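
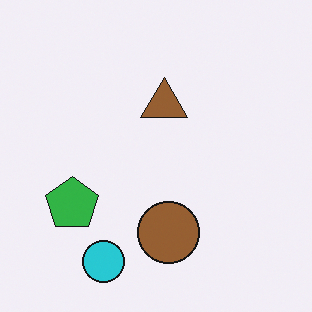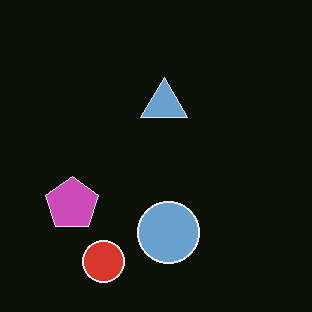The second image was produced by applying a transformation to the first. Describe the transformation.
The transformation is: color-inverted (negative).

The light background has become dark and every shape's color is its complement — a photographic negative.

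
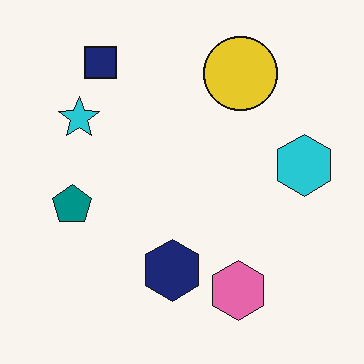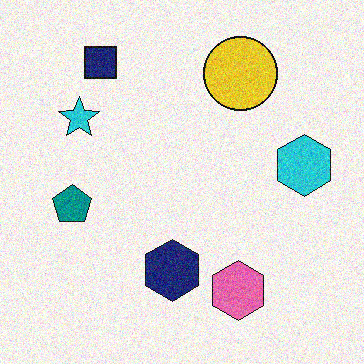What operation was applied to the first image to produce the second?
The transformation is: degraded with moderate additive noise.

Random speckle covers the whole image, including the flat background.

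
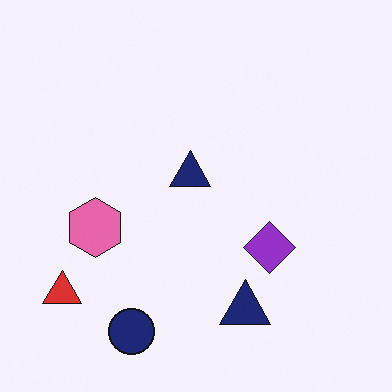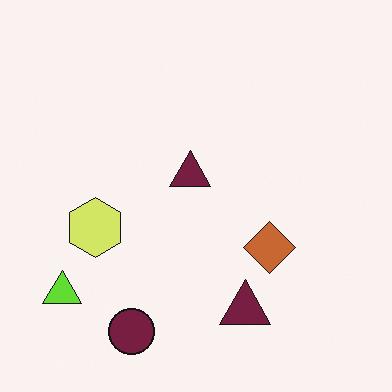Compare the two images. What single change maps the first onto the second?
The transformation is: hue-shifted by a moderate amount.

Every shape's color has rotated by the same amount around the hue wheel — a uniform hue shift.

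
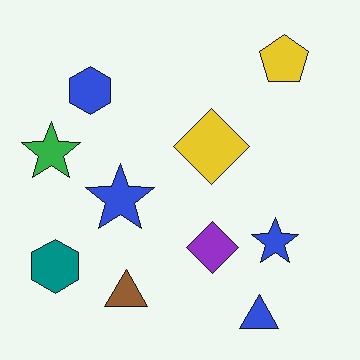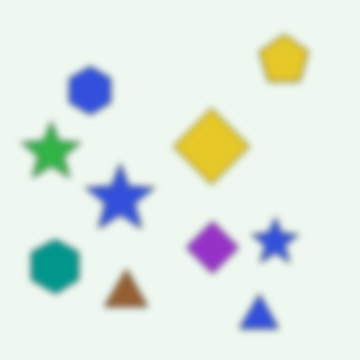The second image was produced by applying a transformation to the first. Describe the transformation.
It was moderately blurred.

Shape edges and outlines are uniformly softened across the whole image.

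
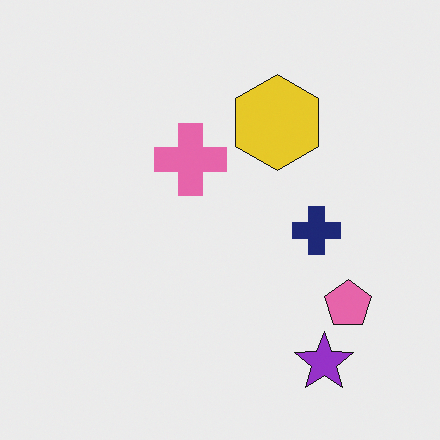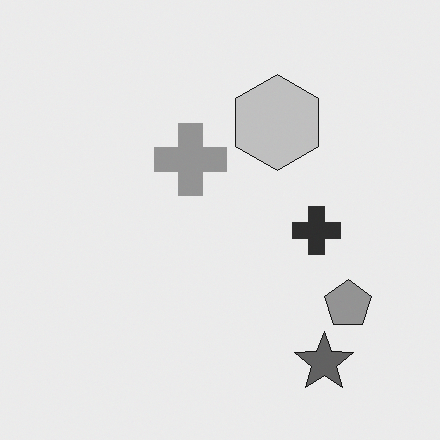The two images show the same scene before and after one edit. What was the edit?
It was converted to grayscale.

All color is removed — every shape is now a shade of grey.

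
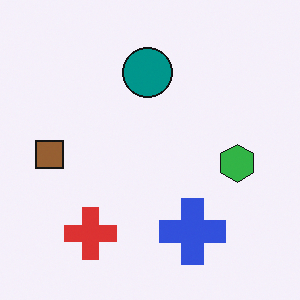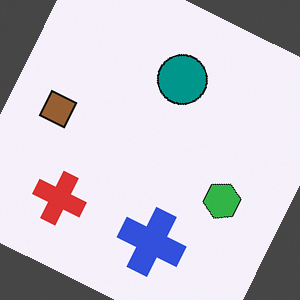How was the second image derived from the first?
The transformation is: rotated clockwise by a moderate amount.

Every shape is tilted by the same angle and the image corners show triangular fill wedges — a whole-image rotation by a non-right angle.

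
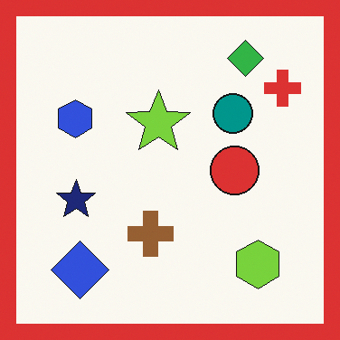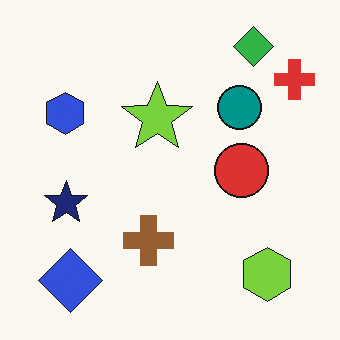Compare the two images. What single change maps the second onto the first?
It was framed with a red border.

A solid red frame runs around the edge of the first image, with the content slightly shrunk inside it.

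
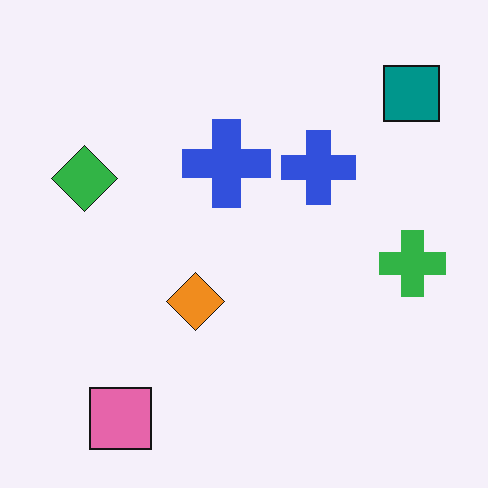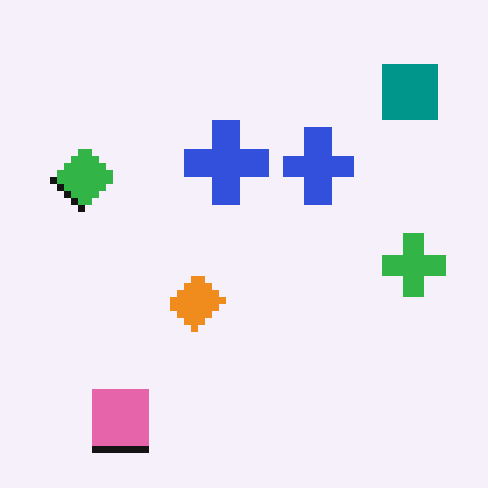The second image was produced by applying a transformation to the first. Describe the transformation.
The second image is the first moderately pixelated.

Shapes are reduced to large square blocks; fine edges and outlines are lost — a downscale-then-upscale (mosaic) effect.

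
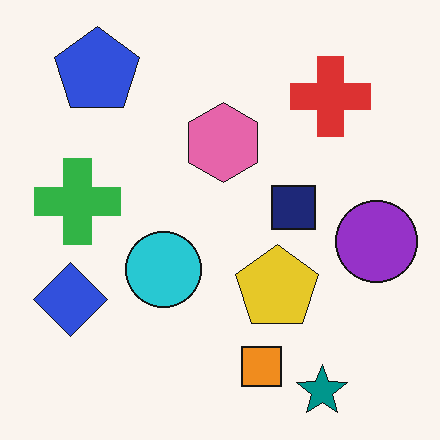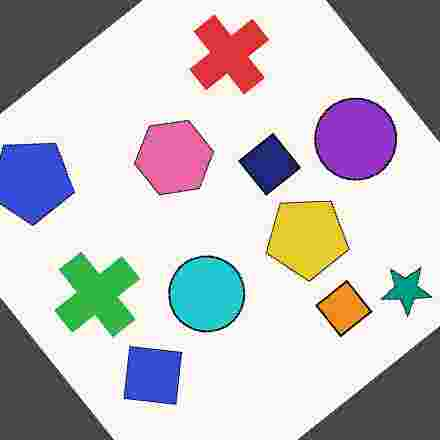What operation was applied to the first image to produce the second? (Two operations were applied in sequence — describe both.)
Rotated counter-clockwise by a large amount — several tens of degrees, then degraded with heavy JPEG compression.

Every shape is tilted by the same angle and the image corners show triangular fill wedges — a whole-image rotation by a non-right angle. Blocky 8×8 compression artifacts appear around shape edges and the flat background shows ringing — characteristic JPEG degradation.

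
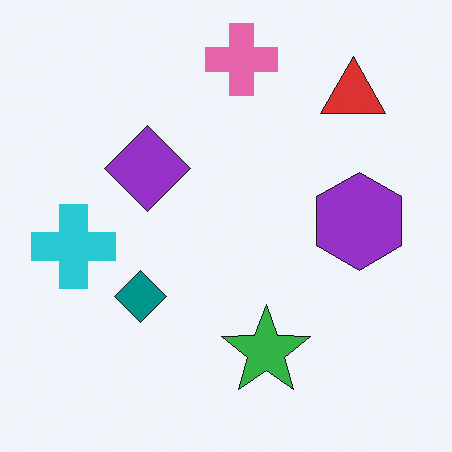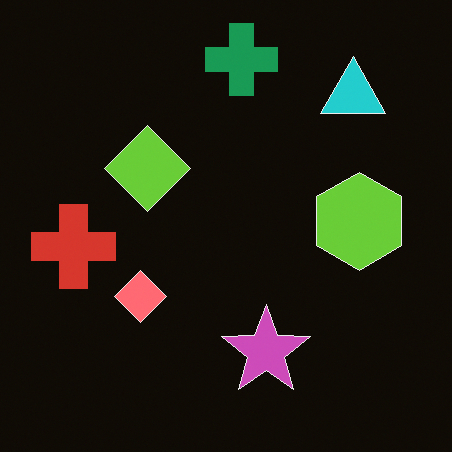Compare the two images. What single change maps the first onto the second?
The transformation is: color-inverted (negative).

The light background has become dark and every shape's color is its complement — a photographic negative.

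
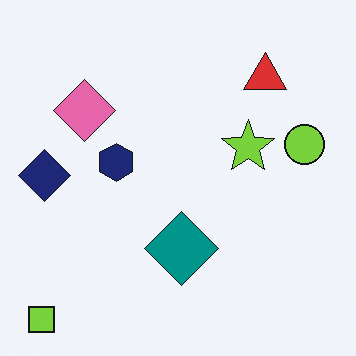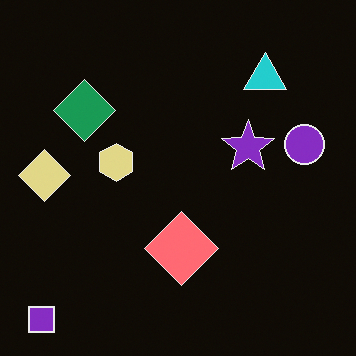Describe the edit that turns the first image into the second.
Color-inverted (negative).

The light background has become dark and every shape's color is its complement — a photographic negative.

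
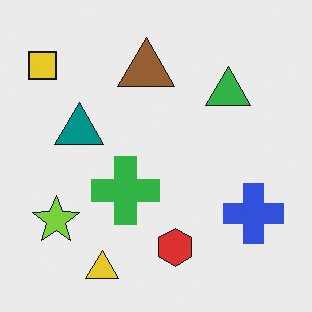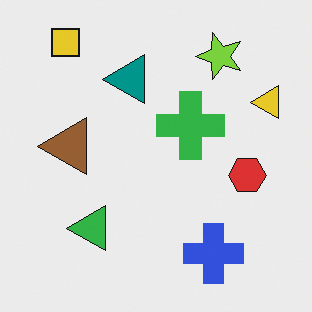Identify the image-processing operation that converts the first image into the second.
The second image is the first transposed (reflected across the top-left ↔ bottom-right diagonal).

Shapes have swapped their row and column positions — what was in the top-right is now in the bottom-left — a diagonal reflection.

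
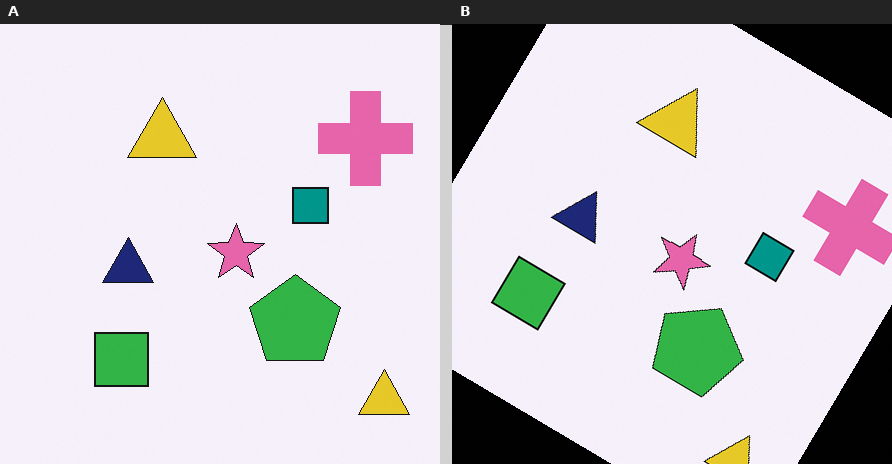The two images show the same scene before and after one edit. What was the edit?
It was rotated clockwise by a large amount — several tens of degrees.

Every shape is tilted by the same angle and the image corners show triangular fill wedges — a whole-image rotation by a non-right angle.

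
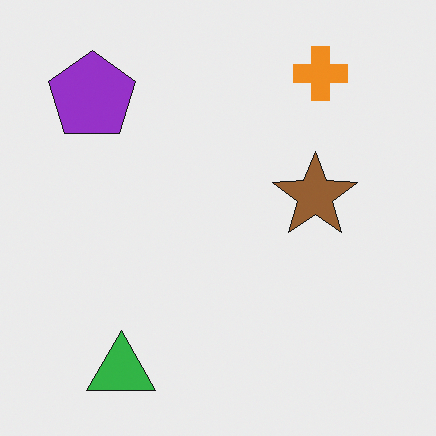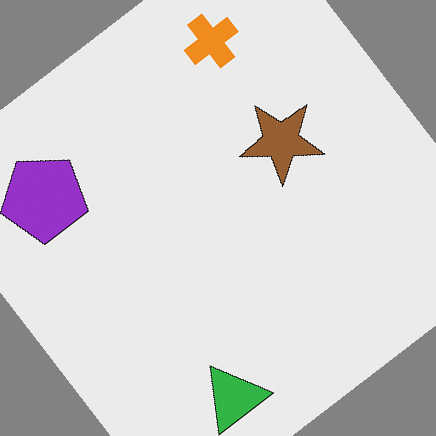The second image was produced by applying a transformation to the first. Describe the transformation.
The image was rotated counter-clockwise by a large amount — several tens of degrees.

Every shape is tilted by the same angle and the image corners show triangular fill wedges — a whole-image rotation by a non-right angle.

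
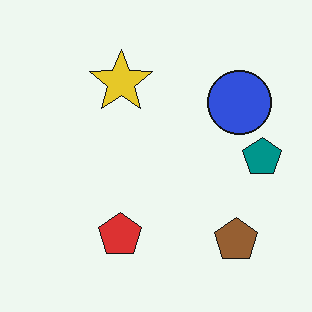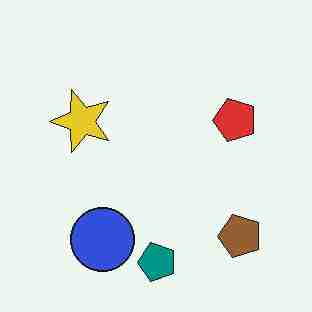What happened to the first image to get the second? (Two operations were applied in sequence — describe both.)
The transformation is: transposed (reflected across the top-left ↔ bottom-right diagonal), then degraded with heavy JPEG compression.

Shapes have swapped their row and column positions — what was in the top-right is now in the bottom-left — a diagonal reflection. Blocky 8×8 compression artifacts appear around shape edges and the flat background shows ringing — characteristic JPEG degradation.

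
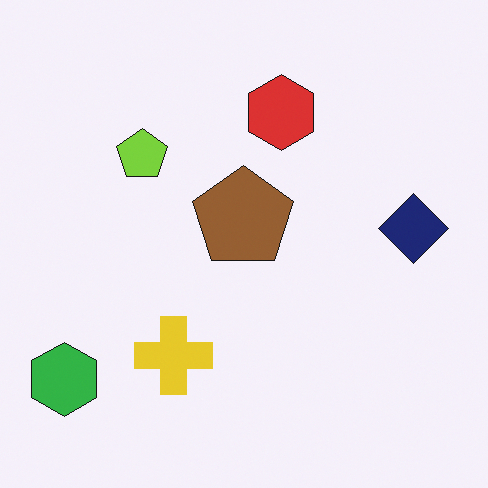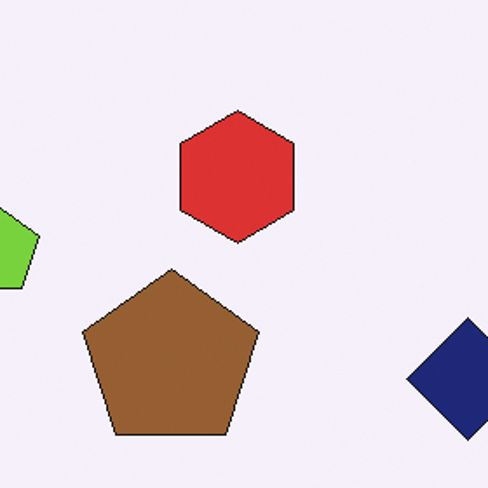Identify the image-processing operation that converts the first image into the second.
This is the original image cropped to a noticeably smaller region and rescaled.

The visible shapes are larger and the field of view is narrower; shapes near the original edges may be partly or wholly outside the frame — a crop-and-rescale.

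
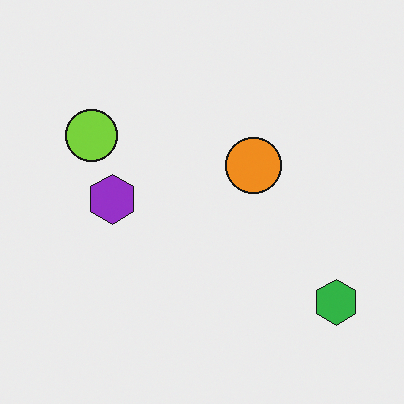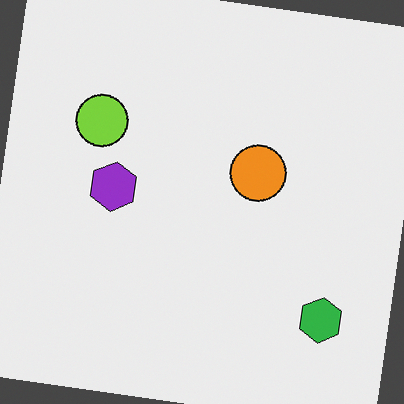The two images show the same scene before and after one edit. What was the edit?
The transformation is: rotated clockwise by a slight angle.

Every shape is tilted by the same angle and the image corners show triangular fill wedges — a whole-image rotation by a non-right angle.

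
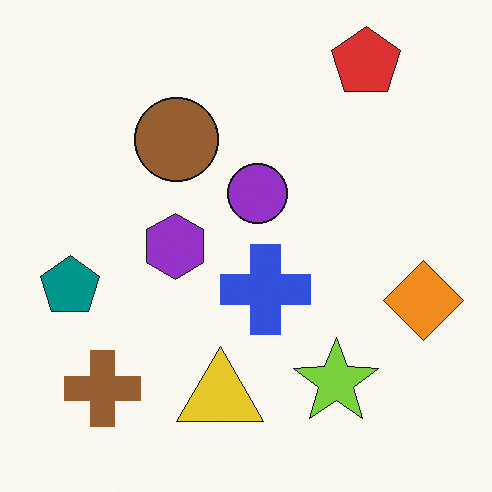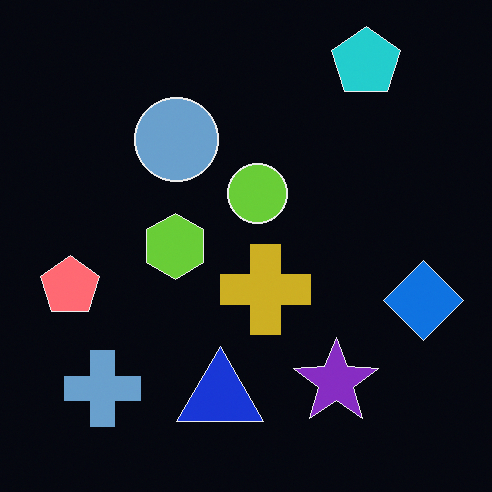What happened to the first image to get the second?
The second image is the first color-inverted (negative).

The light background has become dark and every shape's color is its complement — a photographic negative.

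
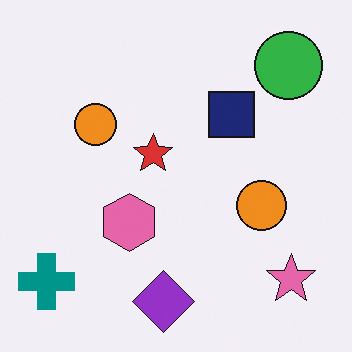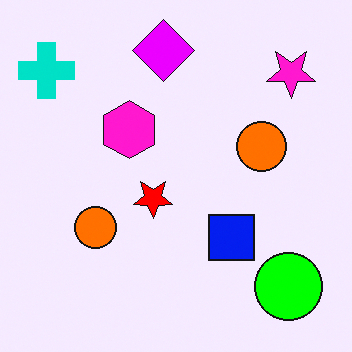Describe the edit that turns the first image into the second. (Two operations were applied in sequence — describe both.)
The transformation is: heavily oversaturated, then flipped vertically (top ↔ bottom).

All colors are more vivid — a global saturation change. The purple diamond is in the bottom of the first image and the top of the second — shapes on opposite sides of the horizontal midline have swapped in a mirror flip.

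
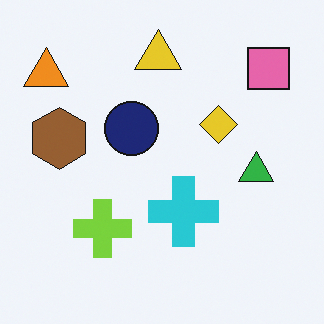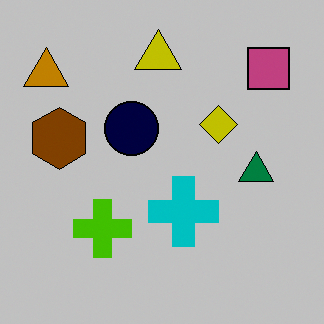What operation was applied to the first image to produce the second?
Heavily posterized to just a handful of flat colors.

Each flat color has snapped to a coarser quantized level — most visibly, the near-white background has dropped to a flat grey.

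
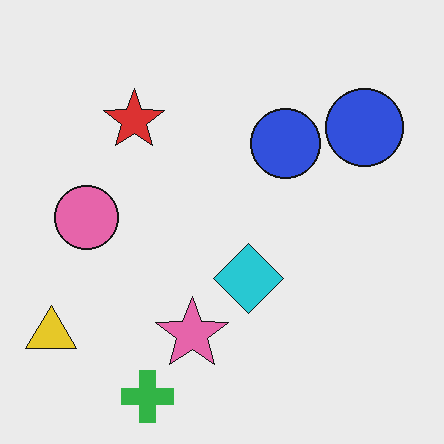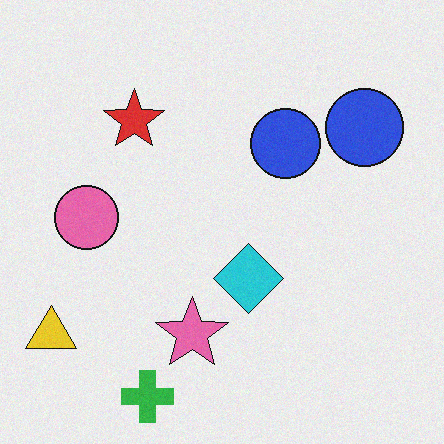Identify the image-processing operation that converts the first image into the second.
It was degraded with a light layer of grain.

Random speckle covers the whole image, including the flat background.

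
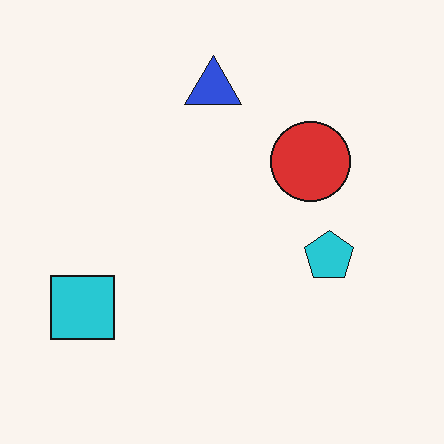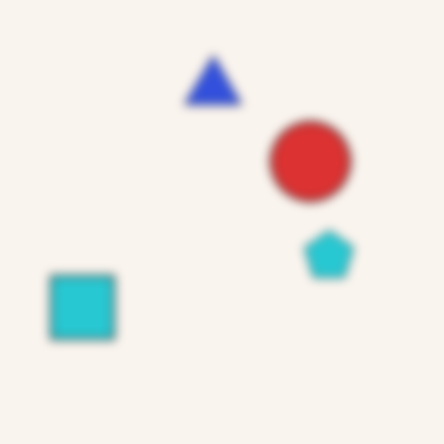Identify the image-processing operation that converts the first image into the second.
This is the original image heavily blurred.

Shape edges and outlines are uniformly softened across the whole image.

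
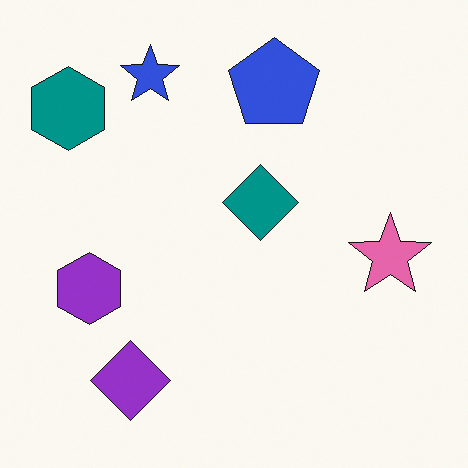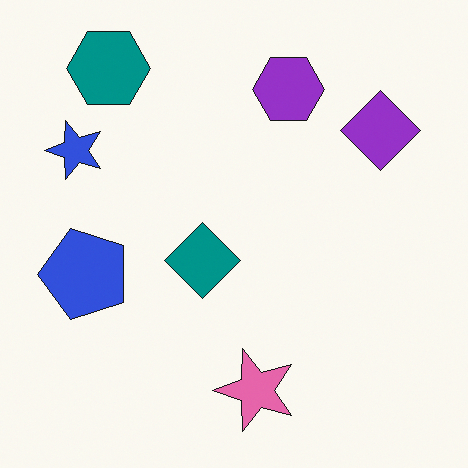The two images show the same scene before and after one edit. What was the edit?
This is the original image transposed (reflected across the top-left ↔ bottom-right diagonal).

Shapes have swapped their row and column positions — what was in the top-right is now in the bottom-left — a diagonal reflection.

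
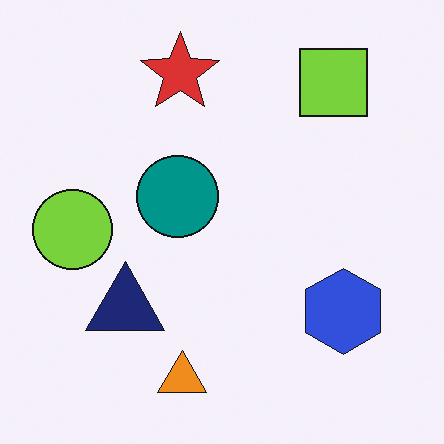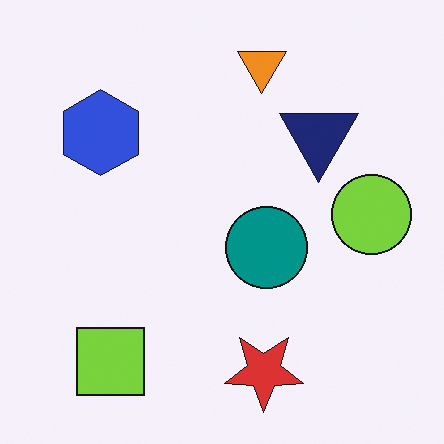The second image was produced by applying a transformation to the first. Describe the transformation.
Rotated 180°.

The lime square sits in the top-right of the first image and the bottom-left of the second — consistent with a whole-image 180° rotation.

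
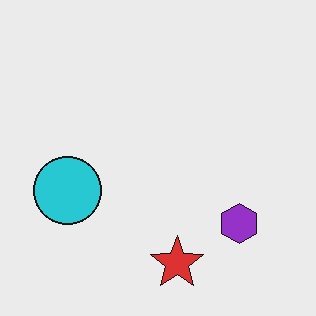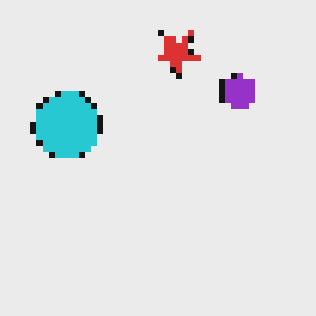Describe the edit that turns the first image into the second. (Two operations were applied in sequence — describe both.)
The image was flipped vertically (top ↔ bottom), then moderately pixelated.

The red star is in the bottom of the first image and the top of the second — shapes on opposite sides of the horizontal midline have swapped in a mirror flip. Shapes are reduced to large square blocks; fine edges and outlines are lost — a downscale-then-upscale (mosaic) effect.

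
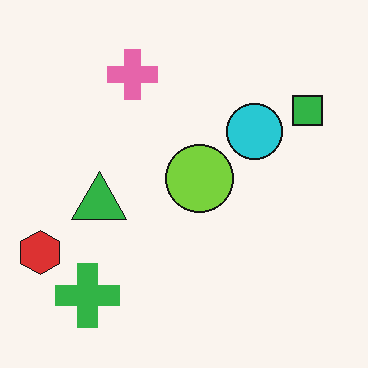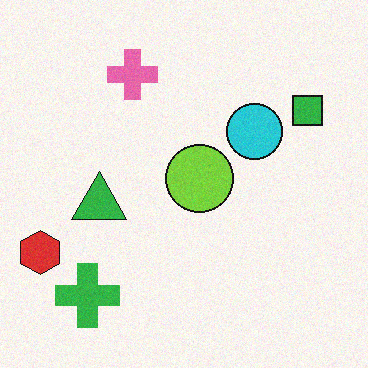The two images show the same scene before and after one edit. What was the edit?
Degraded with a light layer of grain.

Random speckle covers the whole image, including the flat background.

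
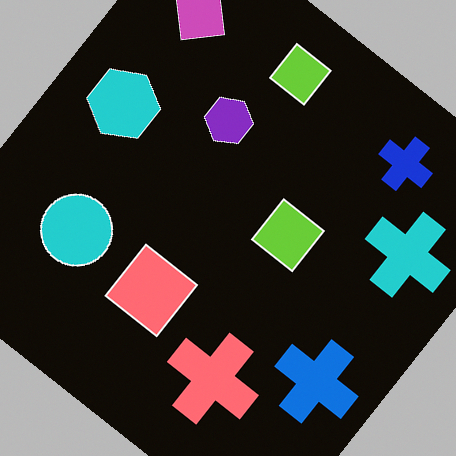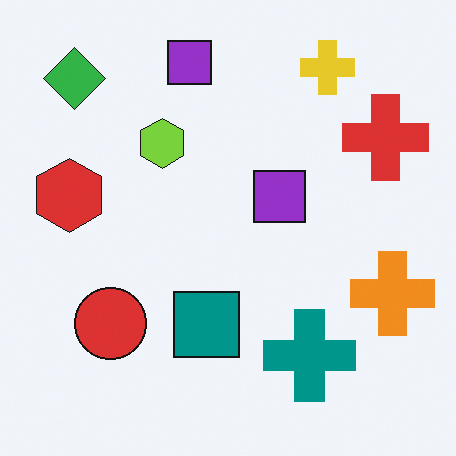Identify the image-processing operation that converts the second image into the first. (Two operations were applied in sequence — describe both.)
Rotated clockwise by a large amount — several tens of degrees, then color-inverted (negative).

Every shape is tilted by the same angle and the image corners show triangular fill wedges — a whole-image rotation by a non-right angle. The light background has become dark and every shape's color is its complement — a photographic negative.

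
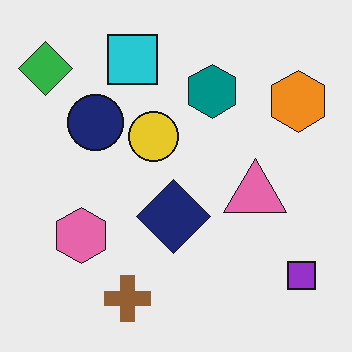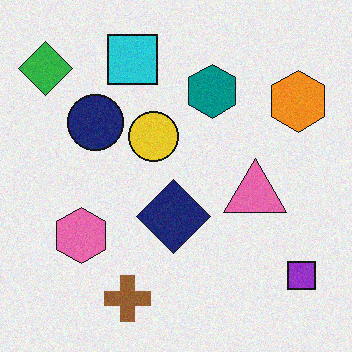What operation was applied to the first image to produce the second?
The second image is the first degraded with a light layer of grain.

Random speckle covers the whole image, including the flat background.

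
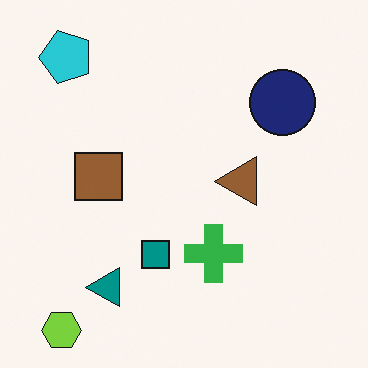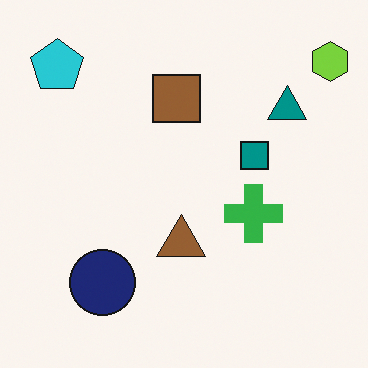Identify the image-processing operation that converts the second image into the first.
Transposed (reflected across the top-left ↔ bottom-right diagonal).

Shapes have swapped their row and column positions — what was in the top-right is now in the bottom-left — a diagonal reflection.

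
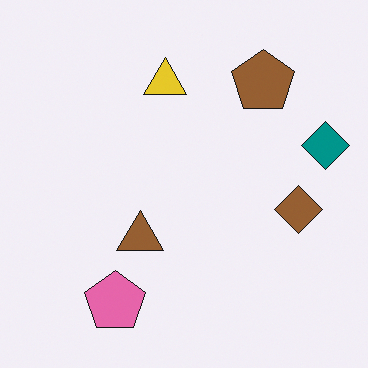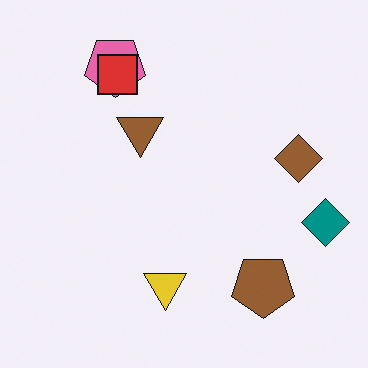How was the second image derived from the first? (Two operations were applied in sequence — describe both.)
The transformation is: flipped vertically (top ↔ bottom), then overlaid with an additional red square.

The pink pentagon is in the bottom-left of the first image and the top-left of the second — shapes on opposite sides of the horizontal midline have swapped in a mirror flip. A red square appears in the second image that is absent from the first.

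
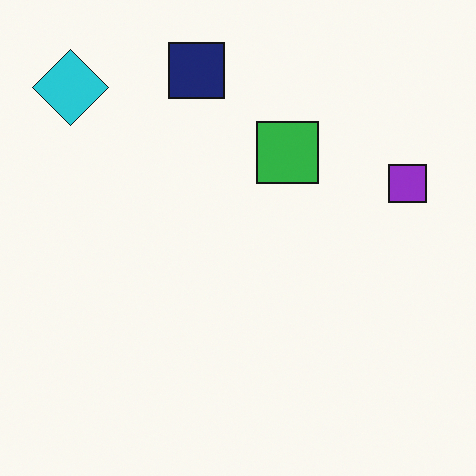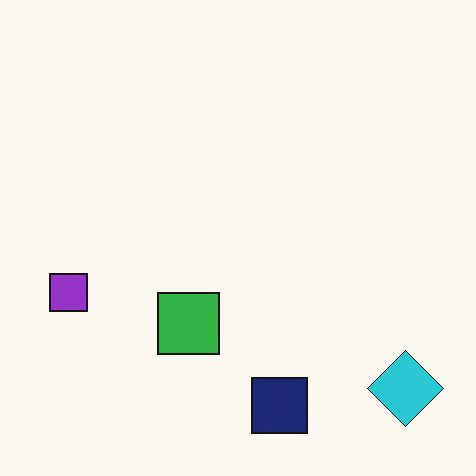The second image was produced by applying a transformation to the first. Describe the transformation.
It was rotated 180°.

The cyan diamond sits in the top-left of the first image and the bottom-right of the second — consistent with a whole-image 180° rotation.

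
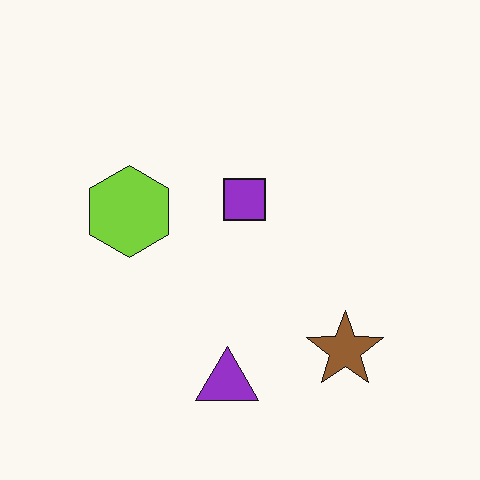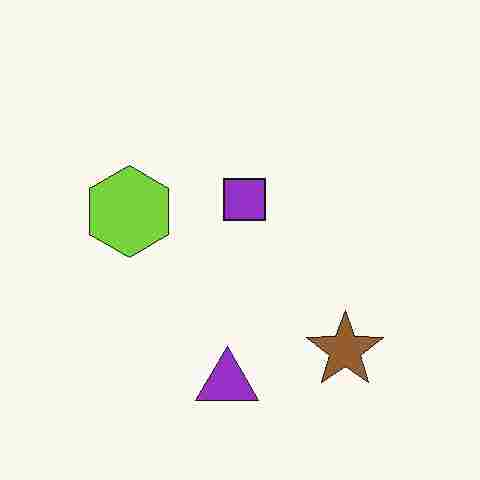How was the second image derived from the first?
It was degraded with heavy JPEG compression.

Blocky 8×8 compression artifacts appear around shape edges and the flat background shows ringing — characteristic JPEG degradation.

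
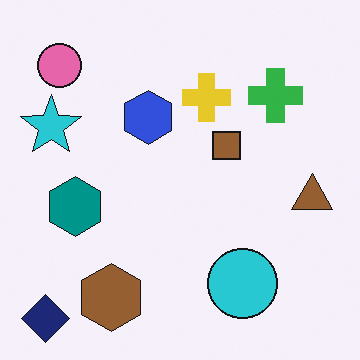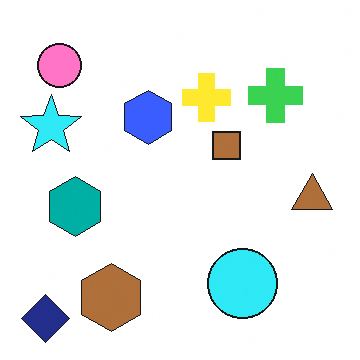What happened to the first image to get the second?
The image was slightly brightened.

Every pixel — background and shapes alike — is uniformly brightened.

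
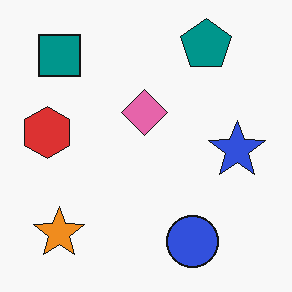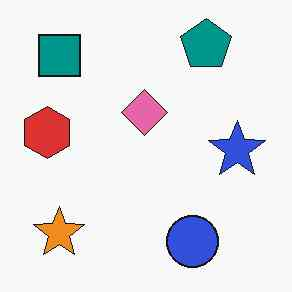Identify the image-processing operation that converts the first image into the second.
It was JPEG-compressed with visible artifacts.

Blocky 8×8 compression artifacts appear around shape edges and the flat background shows ringing — characteristic JPEG degradation.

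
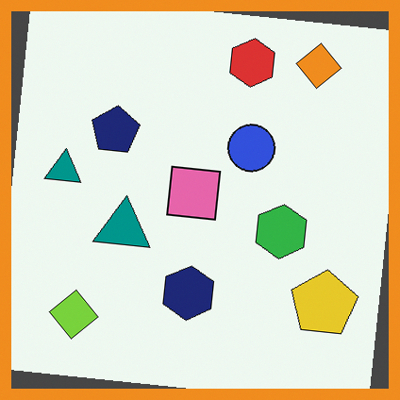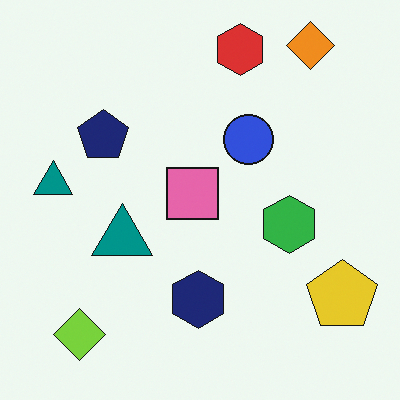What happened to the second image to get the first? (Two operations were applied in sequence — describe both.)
The transformation is: rotated clockwise by a small amount, then framed with a orange border.

Every shape is tilted by the same angle and the image corners show triangular fill wedges — a whole-image rotation by a non-right angle. A solid orange frame runs around the edge of the first image, with the content slightly shrunk inside it.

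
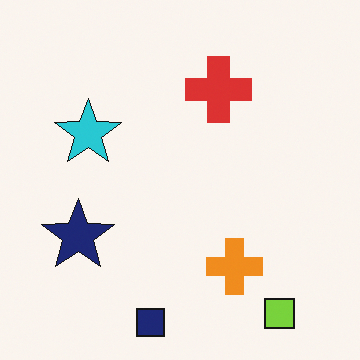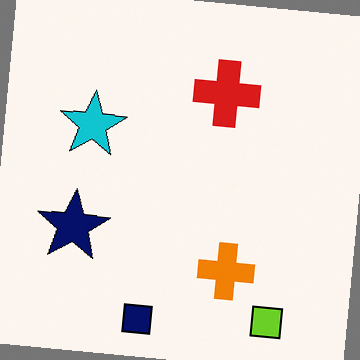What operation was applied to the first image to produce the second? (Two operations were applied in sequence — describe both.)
It was rotated clockwise by a few degrees, then given slightly increased contrast.

Every shape is tilted by the same angle and the image corners show triangular fill wedges — a whole-image rotation by a non-right angle. Tones are pushed away from mid-grey across the whole image — a global contrast change.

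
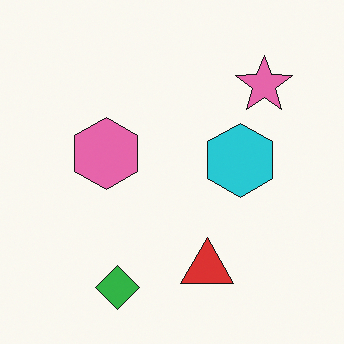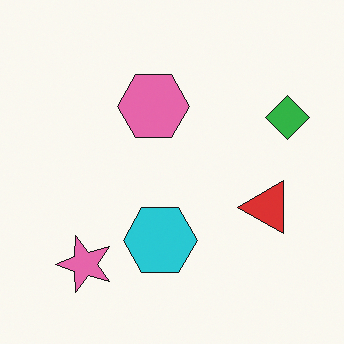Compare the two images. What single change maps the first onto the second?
Transposed (reflected across the top-left ↔ bottom-right diagonal).

Shapes have swapped their row and column positions — what was in the top-right is now in the bottom-left — a diagonal reflection.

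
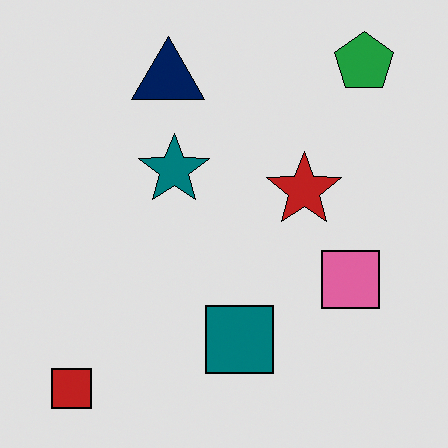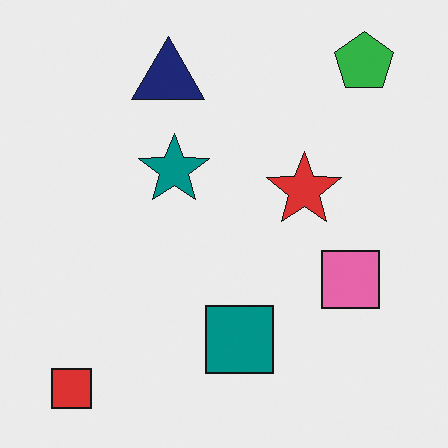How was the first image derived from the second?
Posterized to a reduced palette.

Each flat color has snapped to a coarser quantized level — most visibly, the near-white background has dropped to a flat grey.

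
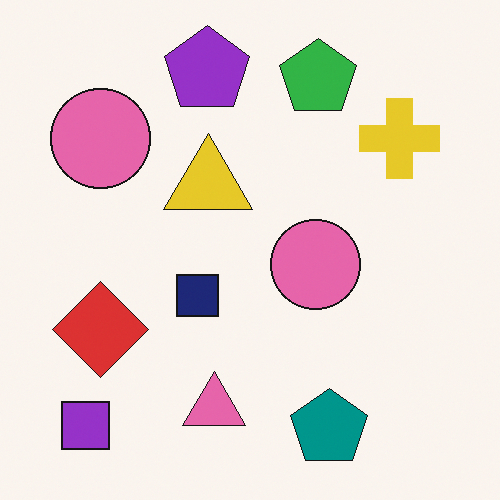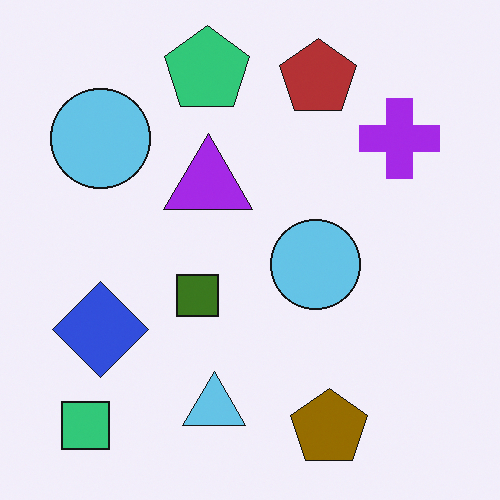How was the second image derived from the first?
The image was hue-shifted through roughly half the color wheel.

Every shape's color has rotated by the same amount around the hue wheel — a uniform hue shift.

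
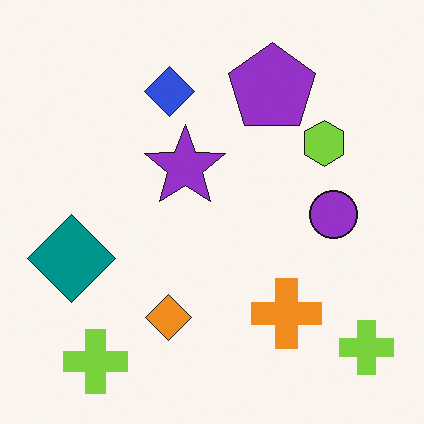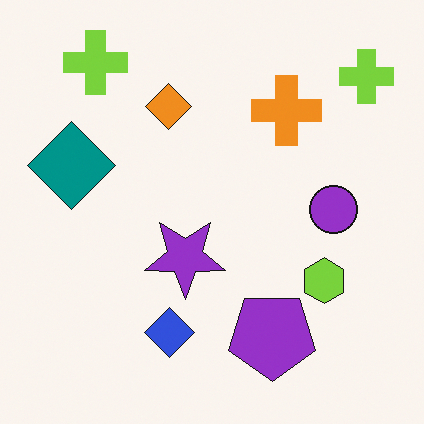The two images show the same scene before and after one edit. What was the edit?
The transformation is: flipped vertically (top ↔ bottom).

The purple pentagon is in the top of the first image and the bottom of the second — shapes on opposite sides of the horizontal midline have swapped in a mirror flip.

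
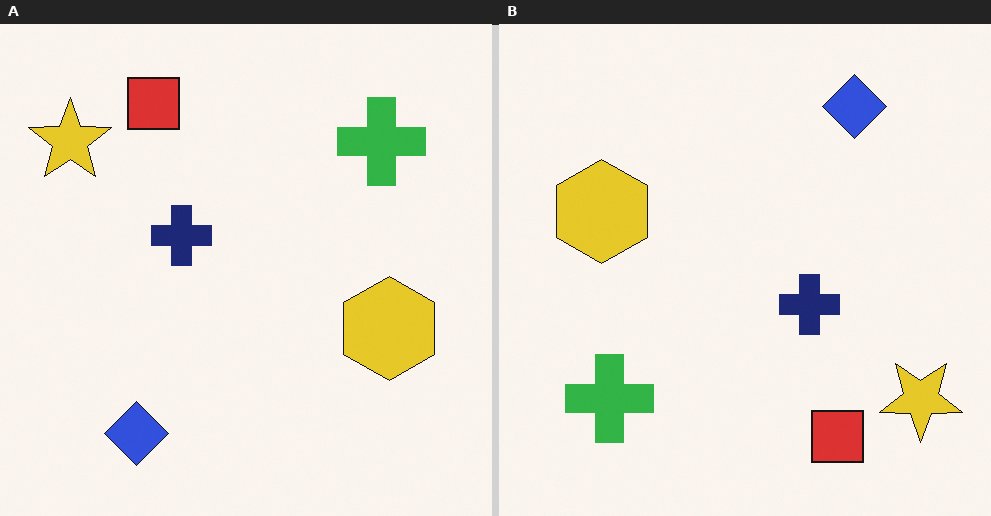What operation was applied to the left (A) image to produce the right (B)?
This is the original image rotated 180°.

The yellow star sits in the top-left of the left (A) image and the bottom-right of the right (B) — consistent with a whole-image 180° rotation.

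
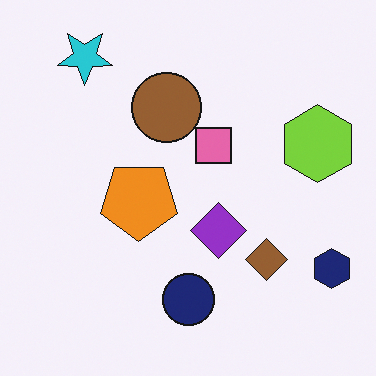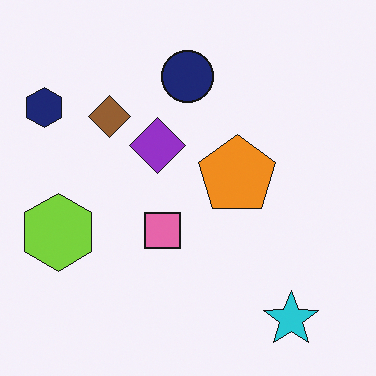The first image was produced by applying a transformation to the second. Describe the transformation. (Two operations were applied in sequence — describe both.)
It was rotated 180°, then overlaid with an additional brown circle.

The cyan star sits in the bottom-right of the second image and the top-left of the first — consistent with a whole-image 180° rotation. A brown circle appears in the first image that is absent from the second.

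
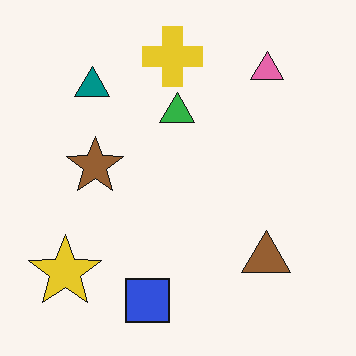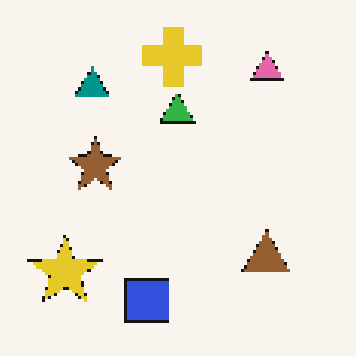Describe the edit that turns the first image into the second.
The second image is the first mildly pixelated.

Shapes are reduced to large square blocks; fine edges and outlines are lost — a downscale-then-upscale (mosaic) effect.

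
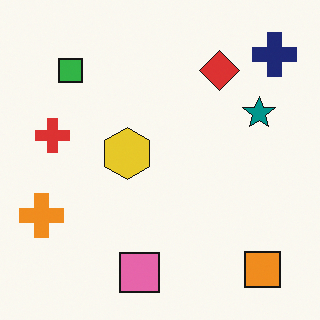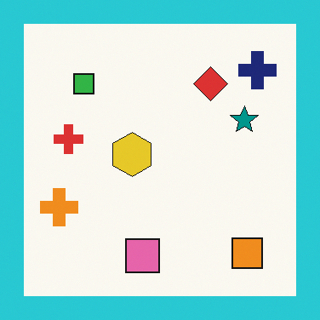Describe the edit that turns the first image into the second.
The image was framed with a cyan border.

A solid cyan frame runs around the edge of the second image, with the content slightly shrunk inside it.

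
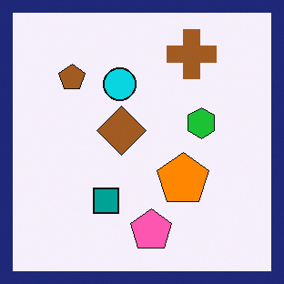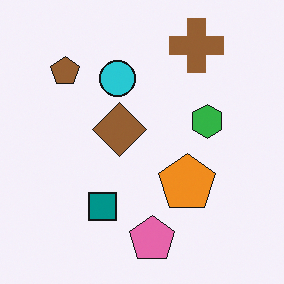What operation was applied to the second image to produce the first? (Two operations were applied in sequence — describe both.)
The first image is the second slightly oversaturated, then framed with a navy border.

All colors are more vivid — a global saturation change. A solid navy frame runs around the edge of the first image, with the content slightly shrunk inside it.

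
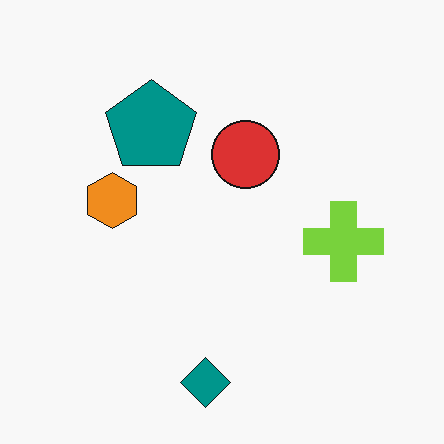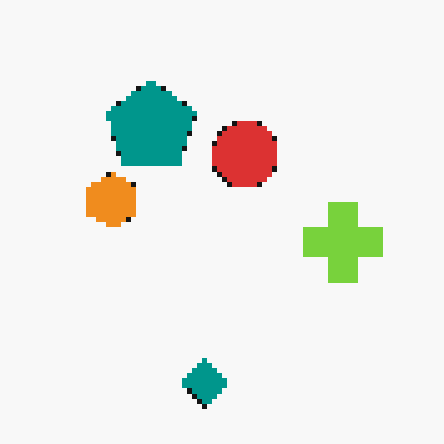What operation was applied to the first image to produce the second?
The second image is the first mildly pixelated.

Shapes are reduced to large square blocks; fine edges and outlines are lost — a downscale-then-upscale (mosaic) effect.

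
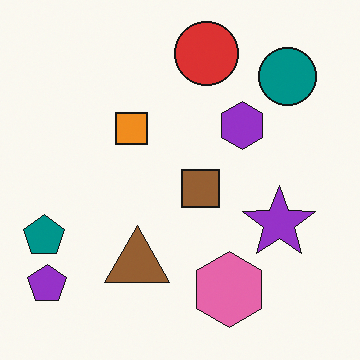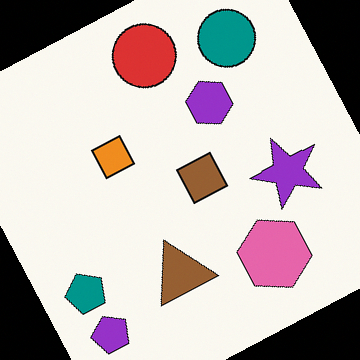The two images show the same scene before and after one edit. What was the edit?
It was rotated counter-clockwise by a clearly visible amount.

Every shape is tilted by the same angle and the image corners show triangular fill wedges — a whole-image rotation by a non-right angle.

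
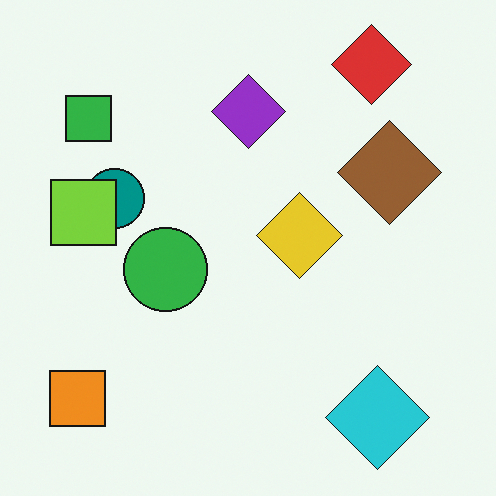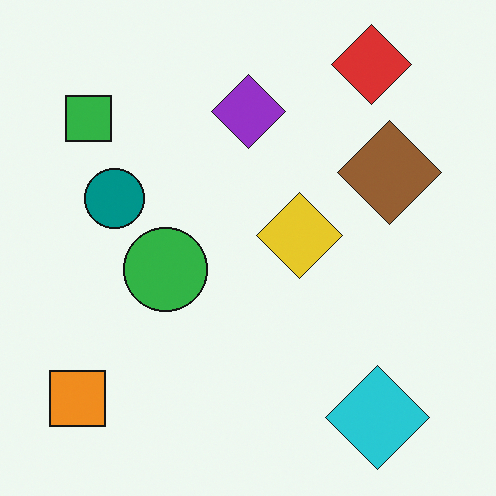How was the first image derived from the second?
The first image is the second overlaid with an additional lime square.

A lime square appears in the first image that is absent from the second.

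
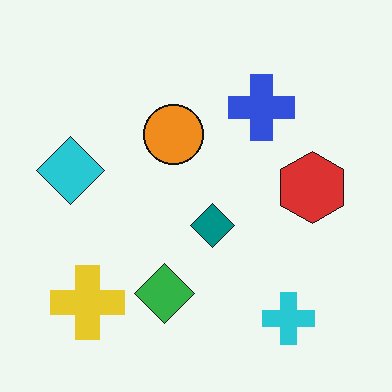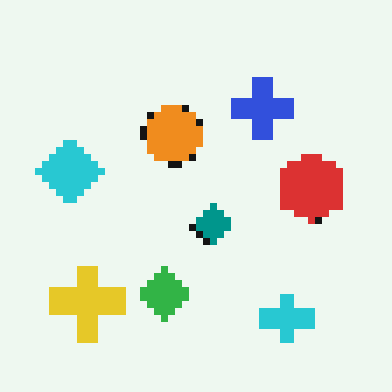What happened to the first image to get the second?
The transformation is: pixelated into visible square blocks.

Shapes are reduced to large square blocks; fine edges and outlines are lost — a downscale-then-upscale (mosaic) effect.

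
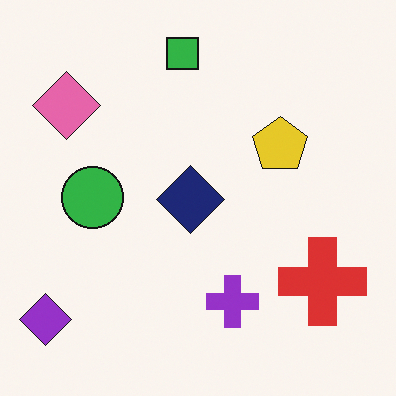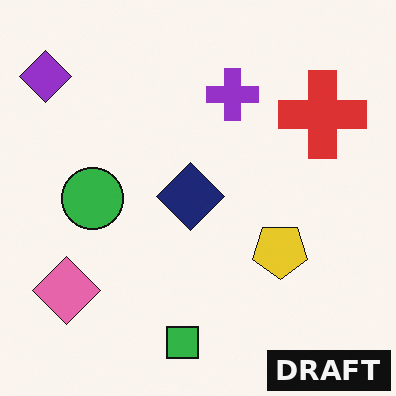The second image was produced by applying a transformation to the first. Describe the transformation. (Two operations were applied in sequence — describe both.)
Flipped vertically (top ↔ bottom), then watermarked with the text "DRAFT" in the lower-right corner.

The green square is in the top of the first image and the bottom of the second — shapes on opposite sides of the horizontal midline have swapped in a mirror flip. A dark label reading "DRAFT" appears in the lower-right corner.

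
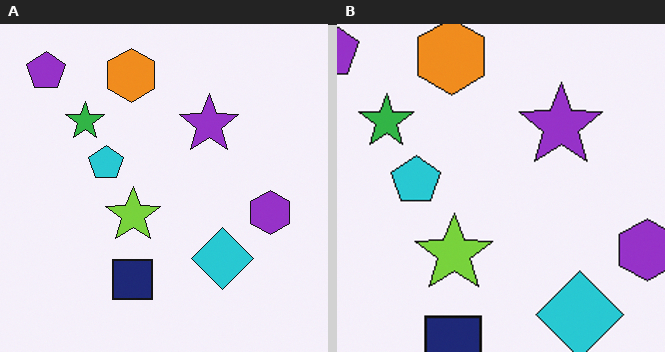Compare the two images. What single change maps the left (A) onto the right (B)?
It was cropped slightly and scaled back up.

The visible shapes are larger and the field of view is narrower; shapes near the original edges may be partly or wholly outside the frame — a crop-and-rescale.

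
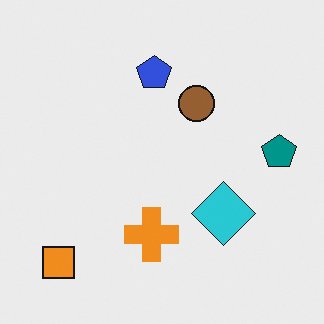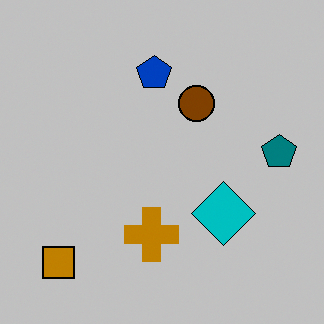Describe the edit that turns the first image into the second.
This is the original image aggressively posterized.

Each flat color has snapped to a coarser quantized level — most visibly, the near-white background has dropped to a flat grey.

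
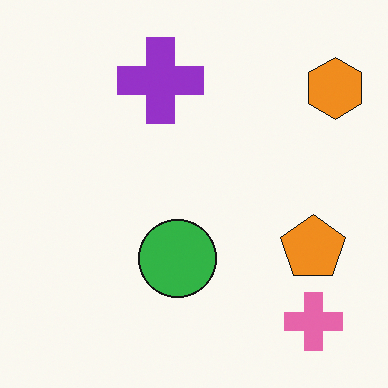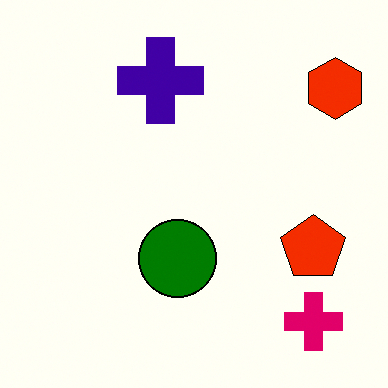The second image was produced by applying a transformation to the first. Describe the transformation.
The second image is the first boosted in contrast.

Tones are pushed away from mid-grey across the whole image — a global contrast change.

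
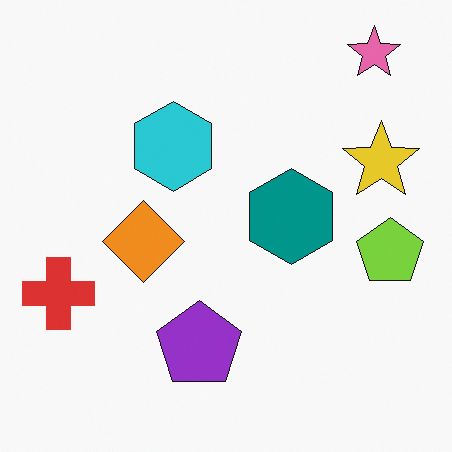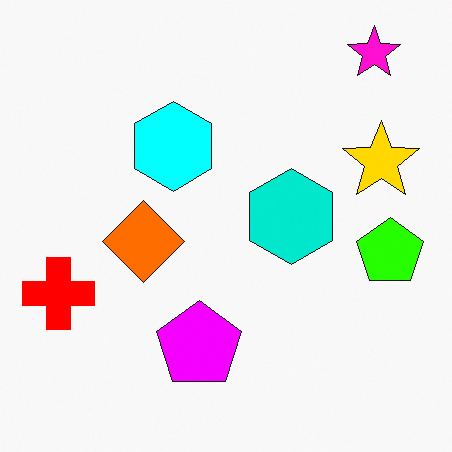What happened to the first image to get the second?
The transformation is: made much more vivid (saturation change).

All colors are more vivid — a global saturation change.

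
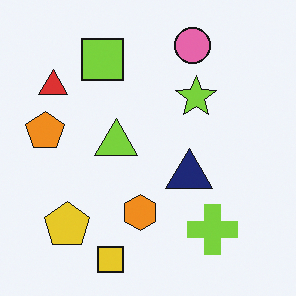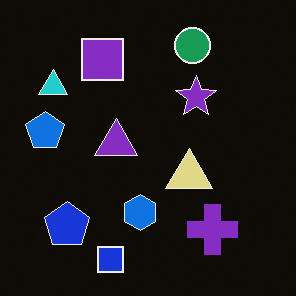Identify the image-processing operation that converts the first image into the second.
The image was color-inverted (negative).

The light background has become dark and every shape's color is its complement — a photographic negative.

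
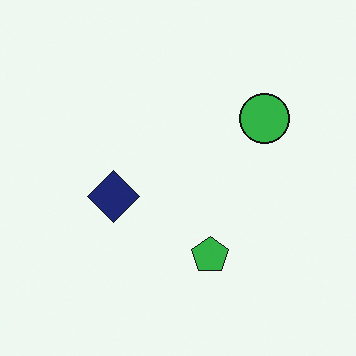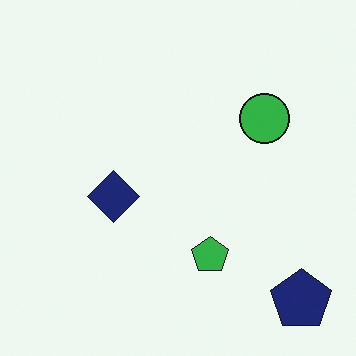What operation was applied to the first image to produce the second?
It was overlaid with an additional navy pentagon.

A navy pentagon appears in the second image that is absent from the first.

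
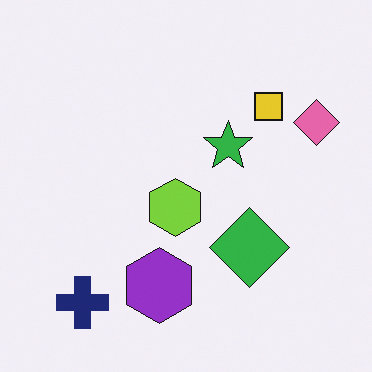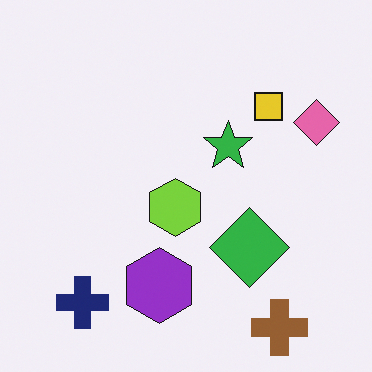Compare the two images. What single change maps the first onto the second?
Overlaid with an additional brown cross.

A brown cross appears in the second image that is absent from the first.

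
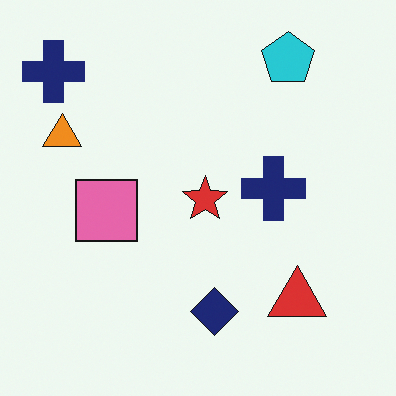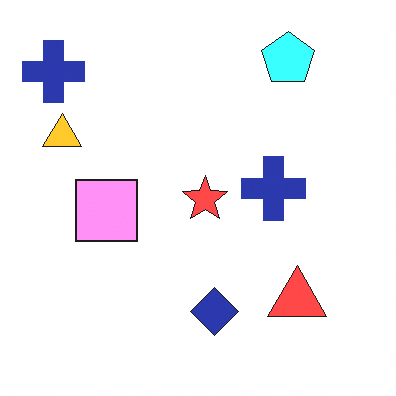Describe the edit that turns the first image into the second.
The transformation is: brightened a lot.

Every pixel — background and shapes alike — is uniformly brightened.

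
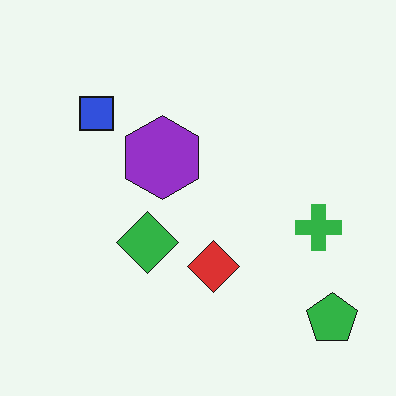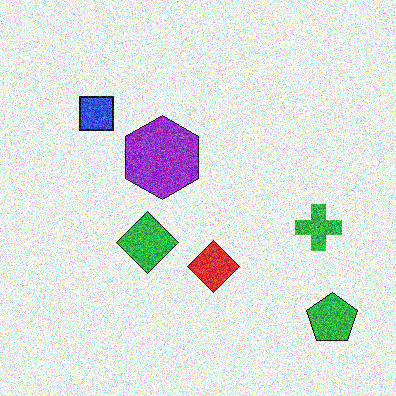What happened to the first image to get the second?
It was degraded with heavy additive noise.

Random speckle covers the whole image, including the flat background.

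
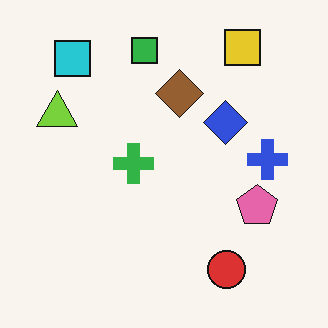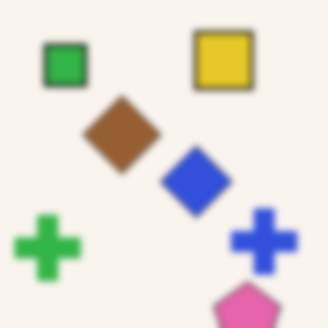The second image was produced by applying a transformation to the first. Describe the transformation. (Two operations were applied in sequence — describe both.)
This is the original image cropped slightly and scaled back up, then noticeably gaussian-blurred.

The visible shapes are larger and the field of view is narrower; shapes near the original edges may be partly or wholly outside the frame — a crop-and-rescale. Shape edges and outlines are uniformly softened across the whole image.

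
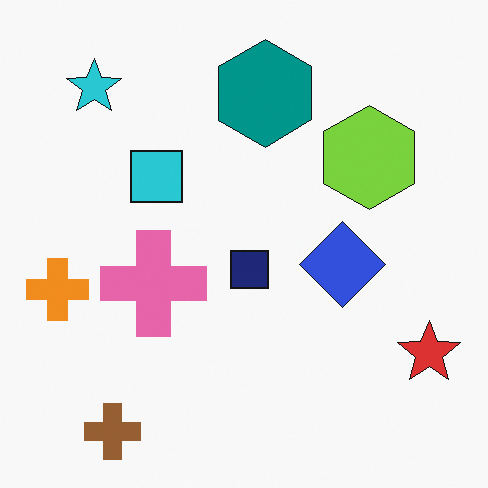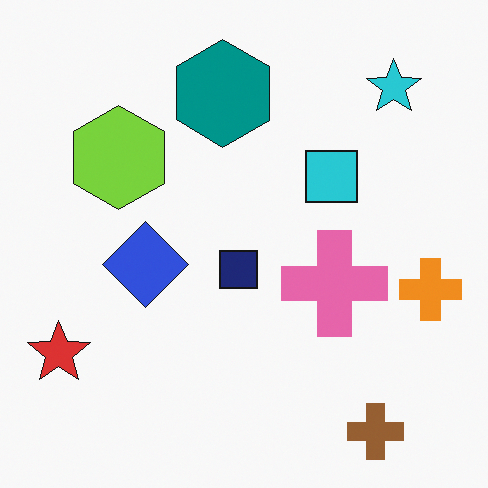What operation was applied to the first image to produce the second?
Flipped horizontally (left ↔ right).

The orange cross is in the left of the first image and the right of the second — shapes on opposite sides of the vertical midline have swapped in a mirror flip.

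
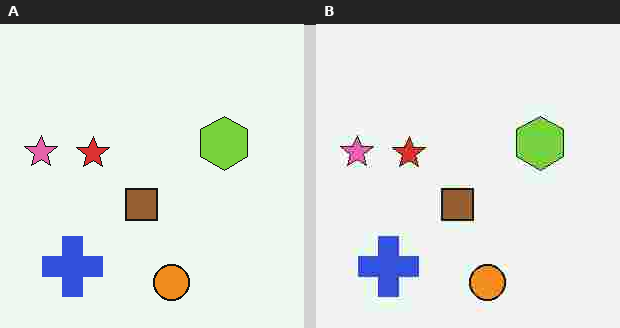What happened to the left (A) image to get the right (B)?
This is the original image degraded with heavy JPEG compression.

Blocky 8×8 compression artifacts appear around shape edges and the flat background shows ringing — characteristic JPEG degradation.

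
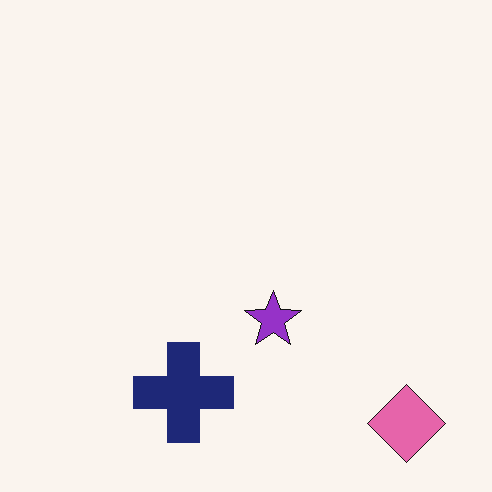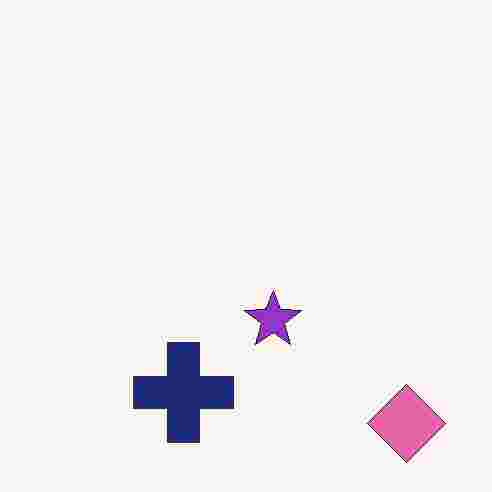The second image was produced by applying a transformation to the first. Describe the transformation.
The transformation is: heavily JPEG-compressed with obvious blocking artifacts.

Blocky 8×8 compression artifacts appear around shape edges and the flat background shows ringing — characteristic JPEG degradation.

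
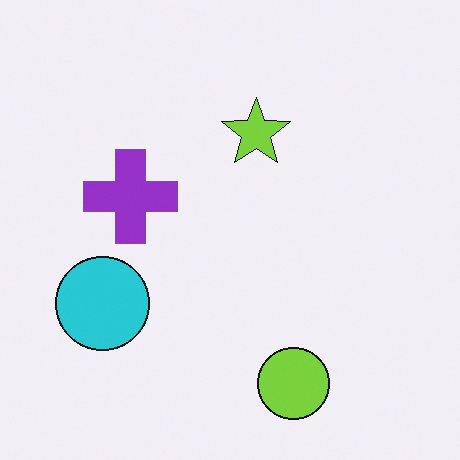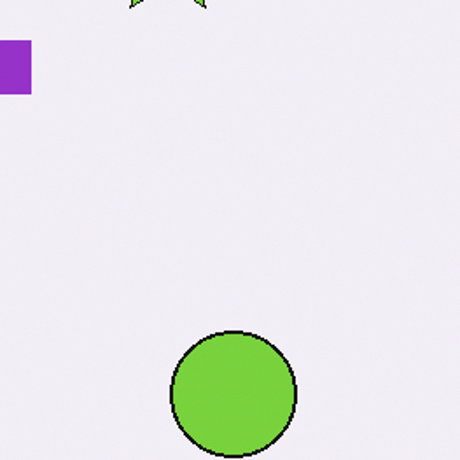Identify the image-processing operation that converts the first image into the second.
The second image is the first cropped to a noticeably smaller region and rescaled.

The visible shapes are larger and the field of view is narrower; shapes near the original edges may be partly or wholly outside the frame — a crop-and-rescale.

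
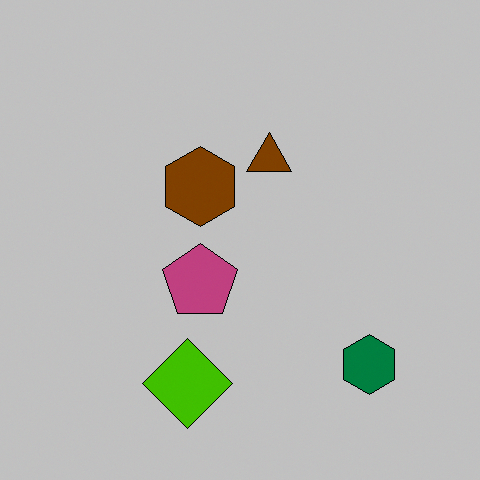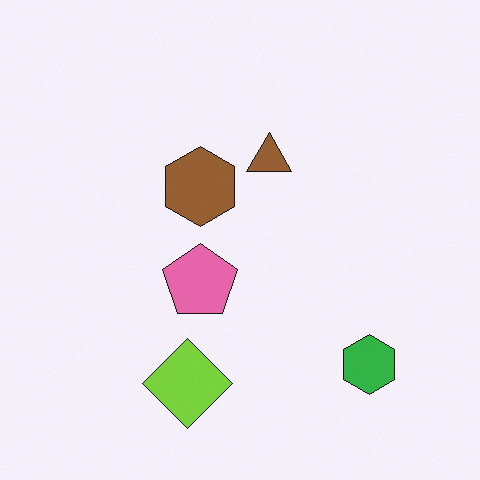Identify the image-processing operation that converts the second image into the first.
It was heavily posterized to just a handful of flat colors.

Each flat color has snapped to a coarser quantized level — most visibly, the near-white background has dropped to a flat grey.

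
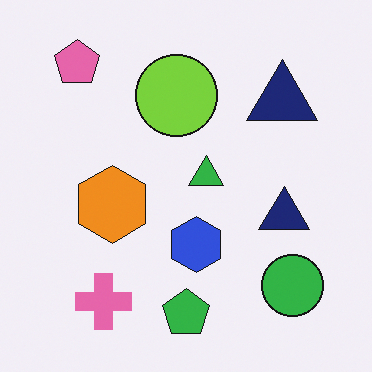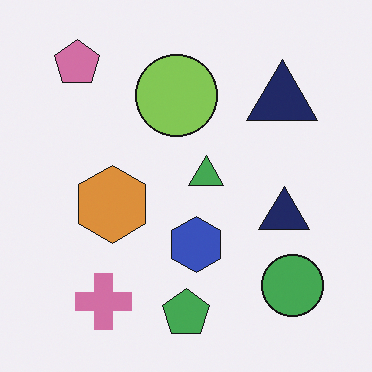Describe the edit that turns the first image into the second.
This is the original image slightly desaturated.

All colors are more muted and greyish — a global saturation change.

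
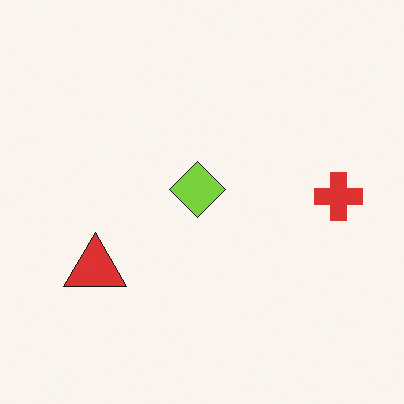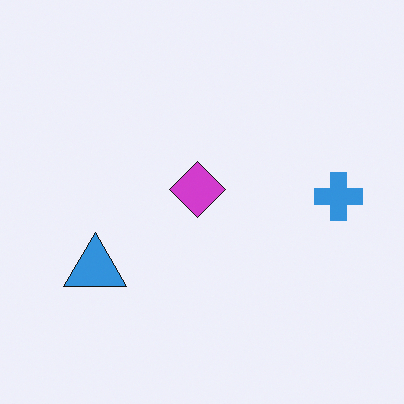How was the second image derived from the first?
This is the original image hue-shifted through roughly half the color wheel.

Every shape's color has rotated by the same amount around the hue wheel — a uniform hue shift.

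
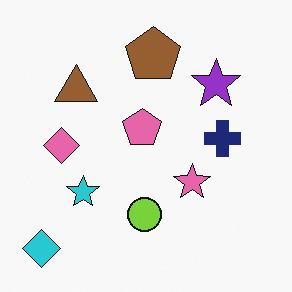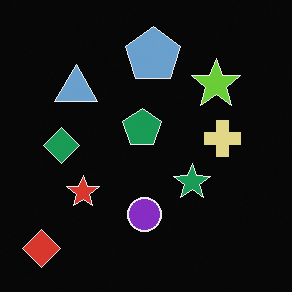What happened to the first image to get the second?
It was color-inverted (negative).

The light background has become dark and every shape's color is its complement — a photographic negative.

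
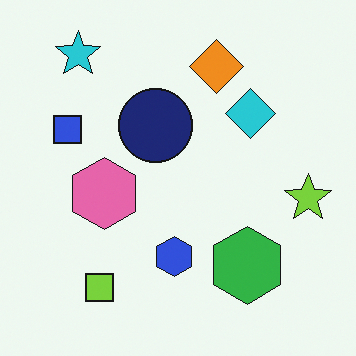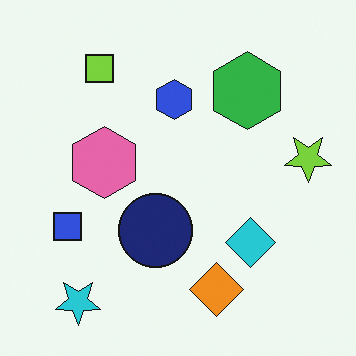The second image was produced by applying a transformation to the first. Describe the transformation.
This is the original image flipped vertically (top ↔ bottom).

The cyan star is in the top-left of the first image and the bottom-left of the second — shapes on opposite sides of the horizontal midline have swapped in a mirror flip.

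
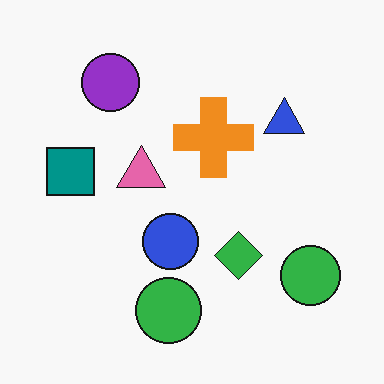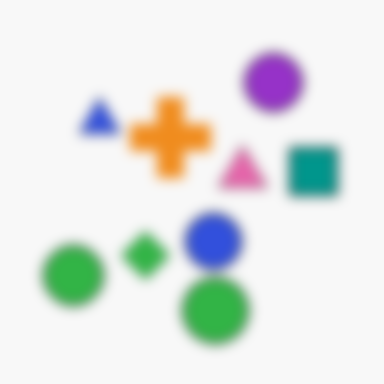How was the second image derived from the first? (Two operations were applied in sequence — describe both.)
This is the original image flipped horizontally (left ↔ right), then heavily blurred.

The teal square is in the left of the first image and the right of the second — shapes on opposite sides of the vertical midline have swapped in a mirror flip. Shape edges and outlines are uniformly softened across the whole image.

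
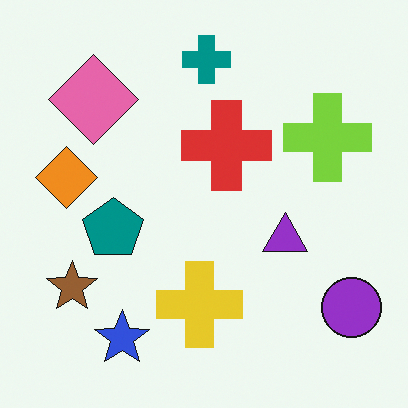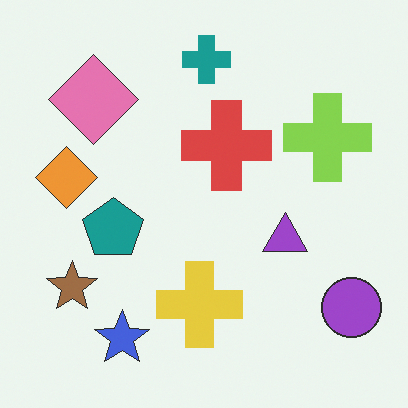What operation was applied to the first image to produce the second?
It was given slightly reduced contrast.

Tones are pushed toward mid-grey across the whole image — a global contrast change.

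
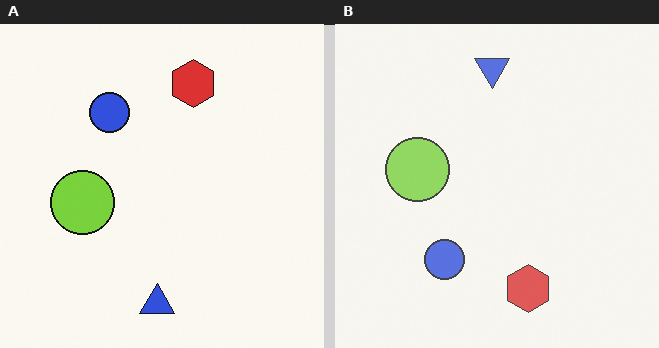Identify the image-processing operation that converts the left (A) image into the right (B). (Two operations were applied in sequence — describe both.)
Given slightly reduced contrast, then flipped vertically (top ↔ bottom).

Tones are pushed toward mid-grey across the whole image — a global contrast change. The blue triangle is in the bottom of the left (A) image and the top of the right (B) — shapes on opposite sides of the horizontal midline have swapped in a mirror flip.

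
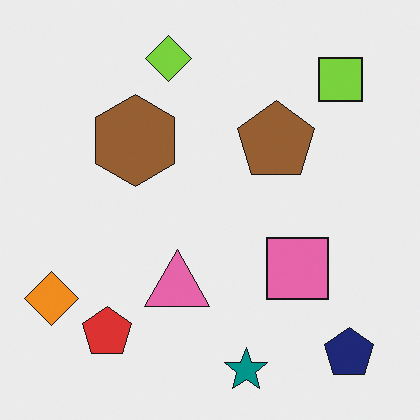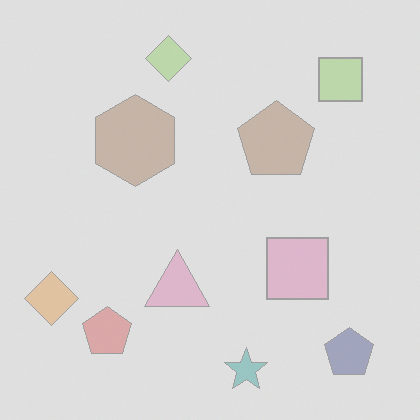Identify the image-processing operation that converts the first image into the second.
This is the original image given much lower contrast.

Tones are pushed toward mid-grey across the whole image — a global contrast change.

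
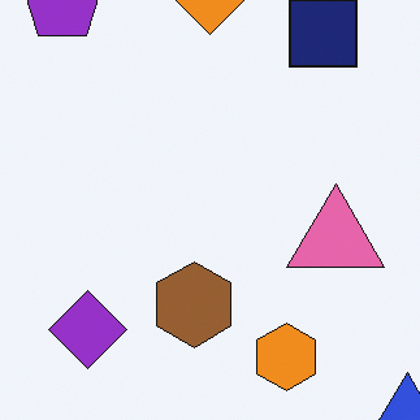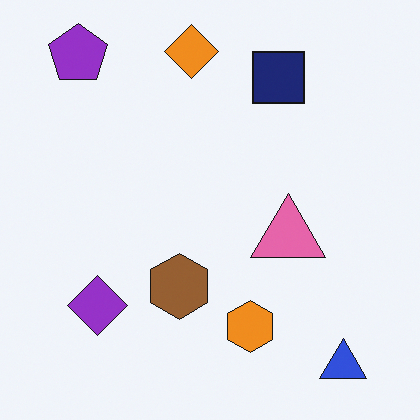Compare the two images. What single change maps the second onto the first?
The transformation is: cropped to a modestly smaller region and rescaled.

The visible shapes are larger and the field of view is narrower; shapes near the original edges may be partly or wholly outside the frame — a crop-and-rescale.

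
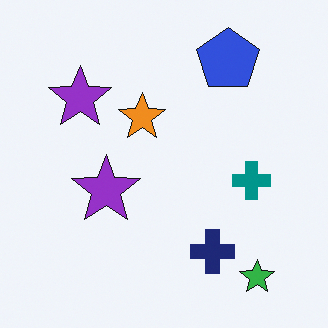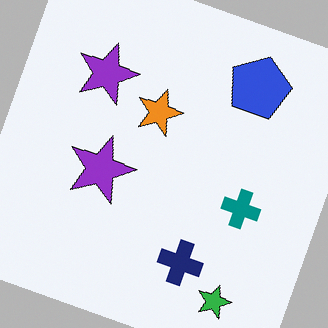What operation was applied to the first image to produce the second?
The transformation is: rotated clockwise by a clearly visible amount.

Every shape is tilted by the same angle and the image corners show triangular fill wedges — a whole-image rotation by a non-right angle.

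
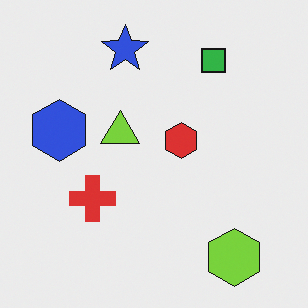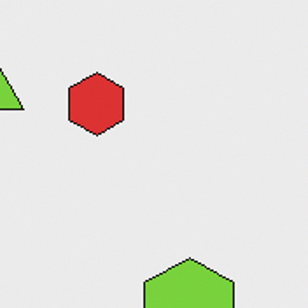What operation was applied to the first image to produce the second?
The transformation is: cropped to a noticeably smaller region and rescaled.

The visible shapes are larger and the field of view is narrower; shapes near the original edges may be partly or wholly outside the frame — a crop-and-rescale.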